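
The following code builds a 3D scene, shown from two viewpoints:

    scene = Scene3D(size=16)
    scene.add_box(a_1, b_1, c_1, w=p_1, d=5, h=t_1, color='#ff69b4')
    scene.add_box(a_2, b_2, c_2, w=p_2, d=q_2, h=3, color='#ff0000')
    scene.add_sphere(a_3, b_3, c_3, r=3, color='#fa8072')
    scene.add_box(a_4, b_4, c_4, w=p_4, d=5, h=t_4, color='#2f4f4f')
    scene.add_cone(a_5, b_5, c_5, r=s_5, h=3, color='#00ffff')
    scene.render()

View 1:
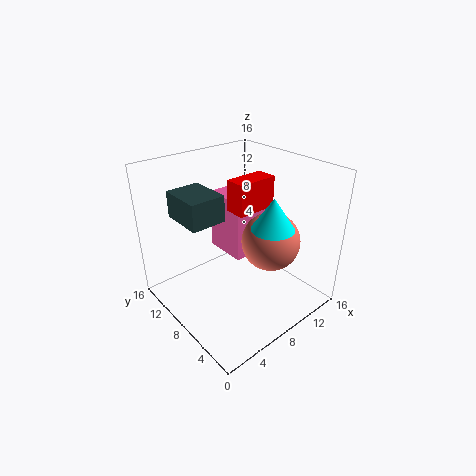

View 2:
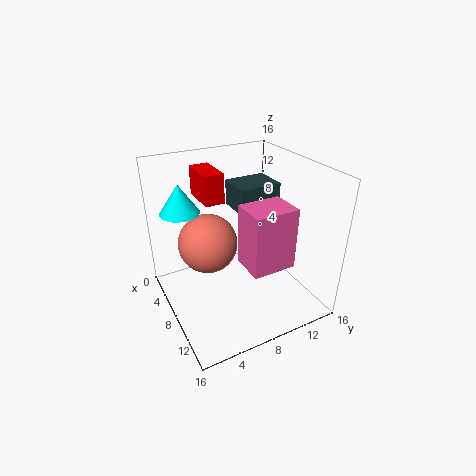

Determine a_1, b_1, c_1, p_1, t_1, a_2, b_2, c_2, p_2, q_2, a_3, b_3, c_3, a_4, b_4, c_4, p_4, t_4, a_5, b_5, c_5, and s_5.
a_1 = 8; b_1 = 8; c_1 = 5; p_1 = 4; t_1 = 7; a_2 = 5; b_2 = 4; c_2 = 13; p_2 = 4; q_2 = 2; a_3 = 9; b_3 = 4; c_3 = 9; a_4 = 3; b_4 = 9; c_4 = 10; p_4 = 4; t_4 = 3; a_5 = 7; b_5 = 2; c_5 = 12; s_5 = 2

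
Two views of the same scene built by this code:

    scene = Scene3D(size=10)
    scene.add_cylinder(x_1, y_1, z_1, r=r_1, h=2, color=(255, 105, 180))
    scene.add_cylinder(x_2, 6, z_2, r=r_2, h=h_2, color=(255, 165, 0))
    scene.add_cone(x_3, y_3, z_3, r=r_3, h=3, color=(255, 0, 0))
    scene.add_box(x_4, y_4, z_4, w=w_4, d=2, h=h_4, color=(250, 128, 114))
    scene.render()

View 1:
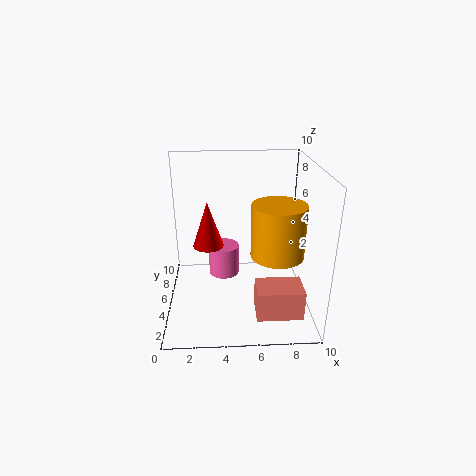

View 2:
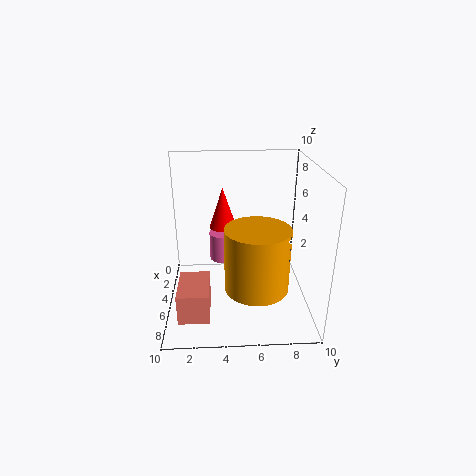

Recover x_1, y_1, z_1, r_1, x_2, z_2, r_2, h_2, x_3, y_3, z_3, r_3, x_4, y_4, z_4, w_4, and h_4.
x_1 = 4
y_1 = 4
z_1 = 3
r_1 = 1
x_2 = 8
z_2 = 3
r_2 = 2
h_2 = 4
x_3 = 3
y_3 = 4
z_3 = 5
r_3 = 1
x_4 = 6
y_4 = 1
z_4 = 1
w_4 = 3
h_4 = 2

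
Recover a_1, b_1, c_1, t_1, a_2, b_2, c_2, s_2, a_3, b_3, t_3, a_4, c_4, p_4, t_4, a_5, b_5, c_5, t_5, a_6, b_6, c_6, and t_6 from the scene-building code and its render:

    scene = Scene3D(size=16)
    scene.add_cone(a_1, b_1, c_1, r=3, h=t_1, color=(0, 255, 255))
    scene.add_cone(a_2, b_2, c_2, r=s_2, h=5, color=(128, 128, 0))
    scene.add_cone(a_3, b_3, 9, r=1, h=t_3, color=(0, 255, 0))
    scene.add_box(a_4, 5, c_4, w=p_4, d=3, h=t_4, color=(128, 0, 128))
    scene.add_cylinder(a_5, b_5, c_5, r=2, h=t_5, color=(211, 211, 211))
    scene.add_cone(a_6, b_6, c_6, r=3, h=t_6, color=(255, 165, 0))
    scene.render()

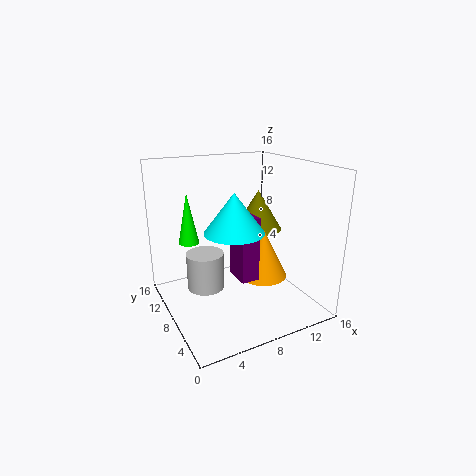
a_1 = 6
b_1 = 5
c_1 = 10
t_1 = 4
a_2 = 13
b_2 = 12
c_2 = 7
s_2 = 3
a_3 = 2
b_3 = 7
t_3 = 5
a_4 = 7
c_4 = 4
p_4 = 2
t_4 = 7
a_5 = 4
b_5 = 8
c_5 = 3
t_5 = 4
a_6 = 12
b_6 = 9
c_6 = 2
t_6 = 6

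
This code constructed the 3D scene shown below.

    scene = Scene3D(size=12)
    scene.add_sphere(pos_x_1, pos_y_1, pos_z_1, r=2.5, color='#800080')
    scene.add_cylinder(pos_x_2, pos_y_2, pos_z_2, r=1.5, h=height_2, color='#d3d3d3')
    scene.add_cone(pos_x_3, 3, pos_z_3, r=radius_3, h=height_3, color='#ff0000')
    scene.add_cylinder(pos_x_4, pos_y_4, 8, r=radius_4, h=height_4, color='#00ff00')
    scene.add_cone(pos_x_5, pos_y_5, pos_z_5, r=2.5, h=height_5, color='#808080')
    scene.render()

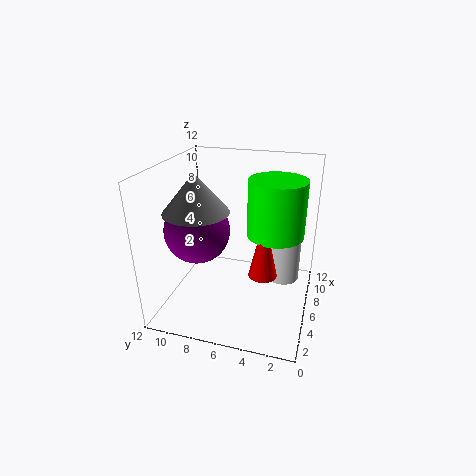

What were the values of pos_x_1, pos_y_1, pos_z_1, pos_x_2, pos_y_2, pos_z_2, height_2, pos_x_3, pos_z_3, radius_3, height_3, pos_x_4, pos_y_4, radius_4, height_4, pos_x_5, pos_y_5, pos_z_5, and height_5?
pos_x_1 = 3.5, pos_y_1 = 8.5, pos_z_1 = 7.5, pos_x_2 = 9, pos_y_2 = 2.5, pos_z_2 = 1, height_2 = 5.5, pos_x_3 = 2, pos_z_3 = 5.5, radius_3 = 1, height_3 = 4.5, pos_x_4 = 3.5, pos_y_4 = 2.5, radius_4 = 2, height_4 = 4, pos_x_5 = 3.5, pos_y_5 = 8.5, pos_z_5 = 9, height_5 = 3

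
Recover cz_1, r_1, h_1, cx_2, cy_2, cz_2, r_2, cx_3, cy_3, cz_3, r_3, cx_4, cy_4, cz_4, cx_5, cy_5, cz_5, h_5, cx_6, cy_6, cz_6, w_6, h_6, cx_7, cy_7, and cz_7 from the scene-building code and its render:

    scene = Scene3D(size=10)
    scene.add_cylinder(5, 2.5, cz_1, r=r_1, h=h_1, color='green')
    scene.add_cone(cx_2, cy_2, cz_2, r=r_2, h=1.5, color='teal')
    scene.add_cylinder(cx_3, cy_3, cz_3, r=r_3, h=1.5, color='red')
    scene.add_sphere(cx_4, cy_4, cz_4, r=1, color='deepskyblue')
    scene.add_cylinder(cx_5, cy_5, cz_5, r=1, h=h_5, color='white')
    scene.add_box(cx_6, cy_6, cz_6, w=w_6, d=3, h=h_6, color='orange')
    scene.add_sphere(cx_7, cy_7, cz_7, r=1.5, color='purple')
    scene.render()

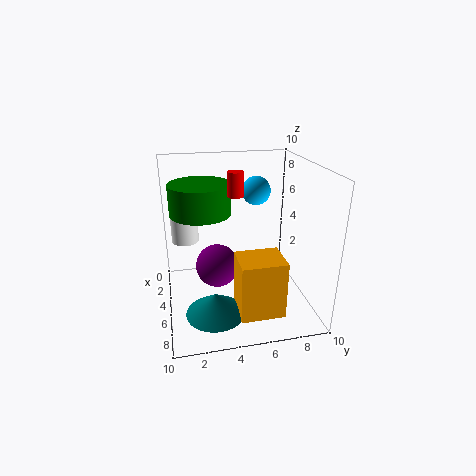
cz_1 = 7; r_1 = 2; h_1 = 2; cx_2 = 7; cy_2 = 3; cz_2 = 0.5; r_2 = 2; cx_3 = 6.5; cy_3 = 4.5; cz_3 = 8.5; r_3 = 0.5; cx_4 = 4; cy_4 = 6.5; cz_4 = 8; cx_5 = 2.5; cy_5 = 1.5; cz_5 = 4; h_5 = 2.5; cx_6 = 6; cy_6 = 4.5; cz_6 = 0.5; w_6 = 2.5; h_6 = 4; cx_7 = 5; cy_7 = 3.5; cz_7 = 3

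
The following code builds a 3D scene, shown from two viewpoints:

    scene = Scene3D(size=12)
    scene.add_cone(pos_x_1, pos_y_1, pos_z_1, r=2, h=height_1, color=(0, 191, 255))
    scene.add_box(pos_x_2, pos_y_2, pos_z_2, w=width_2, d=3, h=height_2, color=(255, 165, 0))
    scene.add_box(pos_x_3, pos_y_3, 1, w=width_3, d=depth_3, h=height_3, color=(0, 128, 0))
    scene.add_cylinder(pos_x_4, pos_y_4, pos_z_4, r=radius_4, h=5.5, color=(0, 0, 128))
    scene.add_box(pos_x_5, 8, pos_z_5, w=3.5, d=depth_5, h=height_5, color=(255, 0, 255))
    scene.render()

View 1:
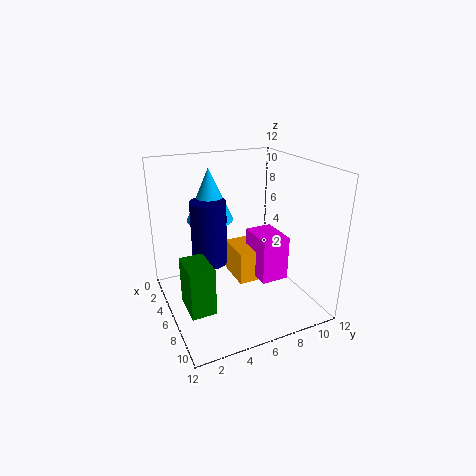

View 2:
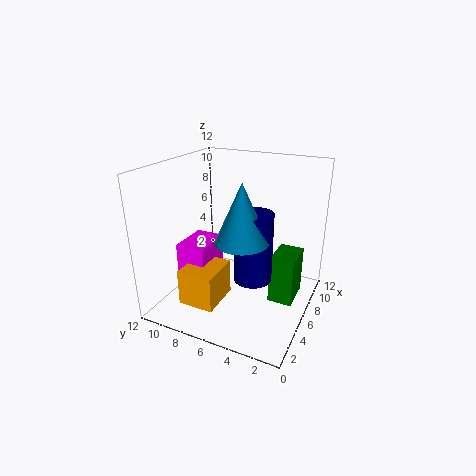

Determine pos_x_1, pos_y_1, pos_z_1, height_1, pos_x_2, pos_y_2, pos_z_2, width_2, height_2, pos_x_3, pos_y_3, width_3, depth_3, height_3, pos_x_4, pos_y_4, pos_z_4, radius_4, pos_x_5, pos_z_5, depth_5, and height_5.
pos_x_1 = 3.5, pos_y_1 = 4.5, pos_z_1 = 7, height_1 = 4.5, pos_x_2 = 2, pos_y_2 = 6.5, pos_z_2 = 1, width_2 = 3.5, height_2 = 3, pos_x_3 = 5.5, pos_y_3 = 1, width_3 = 3, depth_3 = 2, height_3 = 4, pos_x_4 = 4.5, pos_y_4 = 4, pos_z_4 = 3.5, radius_4 = 1.5, pos_x_5 = 3.5, pos_z_5 = 1.5, depth_5 = 2.5, height_5 = 4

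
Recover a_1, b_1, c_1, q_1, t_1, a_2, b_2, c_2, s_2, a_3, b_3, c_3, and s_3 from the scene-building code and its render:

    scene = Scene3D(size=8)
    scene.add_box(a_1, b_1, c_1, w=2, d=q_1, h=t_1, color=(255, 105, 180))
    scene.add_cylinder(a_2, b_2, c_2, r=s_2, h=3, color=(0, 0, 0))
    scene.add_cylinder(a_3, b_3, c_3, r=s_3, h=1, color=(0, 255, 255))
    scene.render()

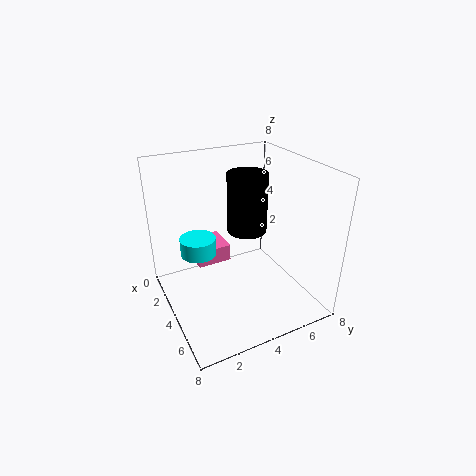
a_1 = 1; b_1 = 2; c_1 = 2; q_1 = 2; t_1 = 1; a_2 = 5; b_2 = 4; c_2 = 5; s_2 = 1; a_3 = 3; b_3 = 2; c_3 = 3; s_3 = 1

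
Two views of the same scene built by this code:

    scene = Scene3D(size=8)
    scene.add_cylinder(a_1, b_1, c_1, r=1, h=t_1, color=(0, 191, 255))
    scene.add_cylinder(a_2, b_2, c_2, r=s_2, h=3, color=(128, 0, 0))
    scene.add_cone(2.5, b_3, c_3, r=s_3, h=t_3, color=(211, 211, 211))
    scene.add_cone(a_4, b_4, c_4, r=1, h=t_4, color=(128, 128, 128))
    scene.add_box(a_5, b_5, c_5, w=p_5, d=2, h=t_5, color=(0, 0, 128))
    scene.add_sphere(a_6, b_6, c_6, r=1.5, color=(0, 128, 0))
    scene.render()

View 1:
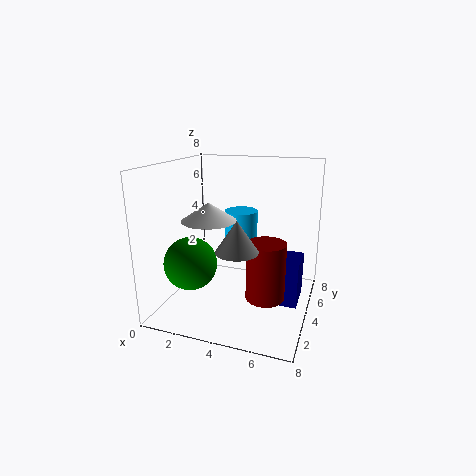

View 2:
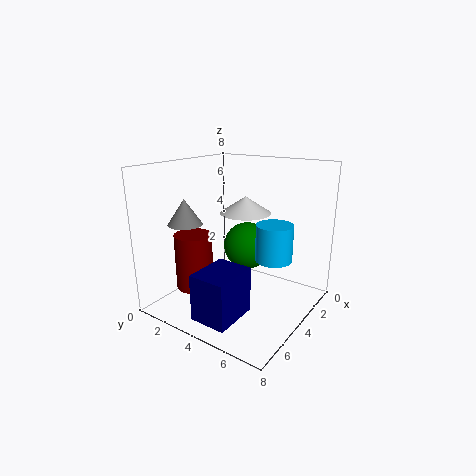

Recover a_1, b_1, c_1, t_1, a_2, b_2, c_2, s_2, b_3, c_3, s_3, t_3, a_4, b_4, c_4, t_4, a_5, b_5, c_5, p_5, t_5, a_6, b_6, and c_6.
a_1 = 3.5
b_1 = 6
c_1 = 3
t_1 = 2
a_2 = 6
b_2 = 2.5
c_2 = 1.5
s_2 = 1
b_3 = 3.5
c_3 = 5
s_3 = 1.5
t_3 = 1
a_4 = 5
b_4 = 1
c_4 = 4.5
t_4 = 1.5
a_5 = 5
b_5 = 3.5
c_5 = 0.5
p_5 = 2.5
t_5 = 2.5
a_6 = 1.5
b_6 = 3
c_6 = 2.5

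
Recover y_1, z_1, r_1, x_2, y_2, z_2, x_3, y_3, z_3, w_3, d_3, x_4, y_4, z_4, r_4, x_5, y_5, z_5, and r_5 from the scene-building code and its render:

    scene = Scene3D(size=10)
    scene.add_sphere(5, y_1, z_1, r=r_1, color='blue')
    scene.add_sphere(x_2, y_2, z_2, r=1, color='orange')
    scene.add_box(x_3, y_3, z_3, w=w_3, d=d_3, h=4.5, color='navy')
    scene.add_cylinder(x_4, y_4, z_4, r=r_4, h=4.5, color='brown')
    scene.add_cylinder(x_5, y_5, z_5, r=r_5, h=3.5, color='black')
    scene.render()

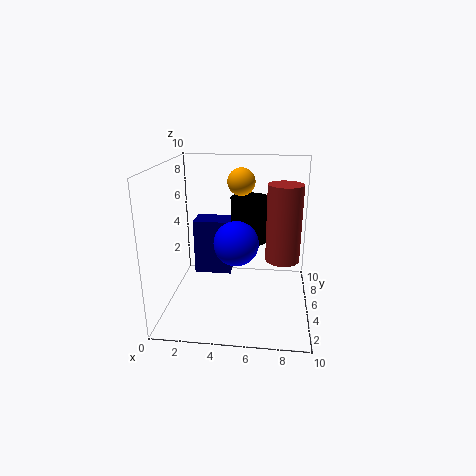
y_1 = 4
z_1 = 5
r_1 = 1.5
x_2 = 5
y_2 = 7
z_2 = 8.5
x_3 = 1
y_3 = 8
z_3 = 0.5
w_3 = 3
d_3 = 2
x_4 = 8
y_4 = 2
z_4 = 5
r_4 = 1
x_5 = 5.5
y_5 = 8.5
z_5 = 3.5
r_5 = 1.5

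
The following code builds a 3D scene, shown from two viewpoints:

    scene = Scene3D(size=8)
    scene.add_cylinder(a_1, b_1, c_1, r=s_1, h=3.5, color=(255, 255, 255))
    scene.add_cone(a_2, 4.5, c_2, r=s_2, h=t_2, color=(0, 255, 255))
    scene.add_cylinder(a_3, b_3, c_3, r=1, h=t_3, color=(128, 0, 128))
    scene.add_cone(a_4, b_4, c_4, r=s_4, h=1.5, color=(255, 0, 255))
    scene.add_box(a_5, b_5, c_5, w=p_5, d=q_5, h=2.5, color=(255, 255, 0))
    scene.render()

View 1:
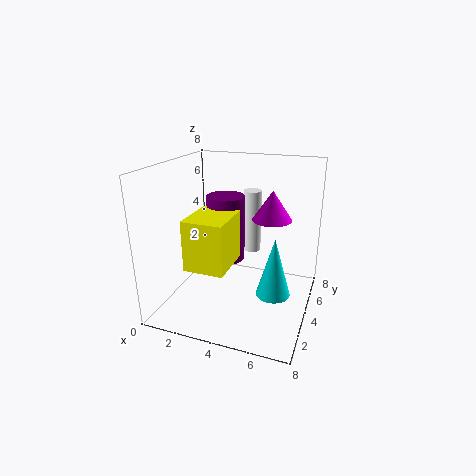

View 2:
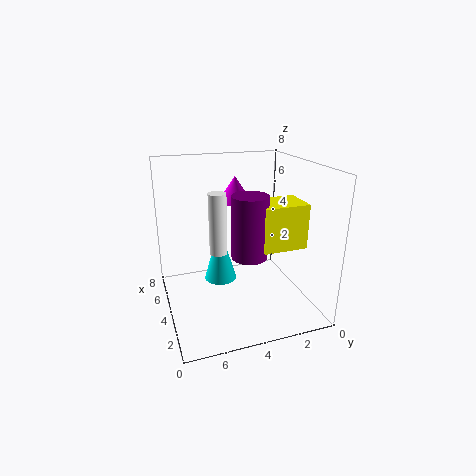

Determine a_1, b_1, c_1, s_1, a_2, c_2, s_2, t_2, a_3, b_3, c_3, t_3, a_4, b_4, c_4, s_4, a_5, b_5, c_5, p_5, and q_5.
a_1 = 4.5, b_1 = 5, c_1 = 3, s_1 = 0.5, a_2 = 6, c_2 = 0.5, s_2 = 1, t_2 = 3.5, a_3 = 3.5, b_3 = 3.5, c_3 = 3, t_3 = 3.5, a_4 = 6, b_4 = 3.5, c_4 = 5.5, s_4 = 1, a_5 = 2.5, b_5 = 0.5, c_5 = 3.5, p_5 = 2, q_5 = 2.5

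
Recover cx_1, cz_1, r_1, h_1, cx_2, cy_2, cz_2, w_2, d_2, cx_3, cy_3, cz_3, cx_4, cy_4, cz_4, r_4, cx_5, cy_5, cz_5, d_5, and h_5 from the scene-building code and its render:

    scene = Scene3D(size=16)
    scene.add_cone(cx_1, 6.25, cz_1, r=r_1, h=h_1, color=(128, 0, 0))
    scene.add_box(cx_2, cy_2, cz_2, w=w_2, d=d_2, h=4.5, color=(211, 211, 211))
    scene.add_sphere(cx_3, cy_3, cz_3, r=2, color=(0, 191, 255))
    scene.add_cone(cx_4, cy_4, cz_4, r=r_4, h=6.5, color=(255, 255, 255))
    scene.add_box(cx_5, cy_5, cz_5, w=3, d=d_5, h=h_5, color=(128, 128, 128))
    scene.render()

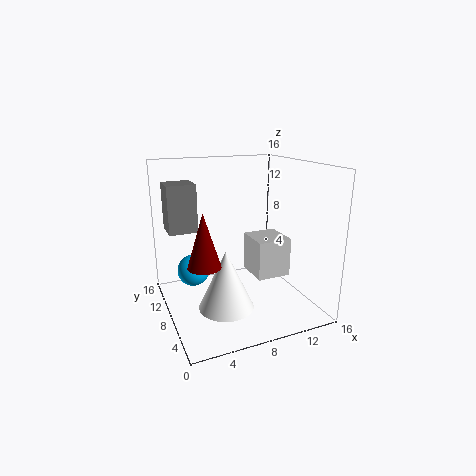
cx_1 = 3.5, cz_1 = 6, r_1 = 1.75, h_1 = 5.75, cx_2 = 10, cy_2 = 6.5, cz_2 = 3, w_2 = 4, d_2 = 4.25, cx_3 = 4.25, cy_3 = 13.75, cz_3 = 2.25, cx_4 = 5.75, cy_4 = 6, cz_4 = 1, r_4 = 3, cx_5 = 0.5, cy_5 = 8, cz_5 = 9.25, d_5 = 3, h_5 = 5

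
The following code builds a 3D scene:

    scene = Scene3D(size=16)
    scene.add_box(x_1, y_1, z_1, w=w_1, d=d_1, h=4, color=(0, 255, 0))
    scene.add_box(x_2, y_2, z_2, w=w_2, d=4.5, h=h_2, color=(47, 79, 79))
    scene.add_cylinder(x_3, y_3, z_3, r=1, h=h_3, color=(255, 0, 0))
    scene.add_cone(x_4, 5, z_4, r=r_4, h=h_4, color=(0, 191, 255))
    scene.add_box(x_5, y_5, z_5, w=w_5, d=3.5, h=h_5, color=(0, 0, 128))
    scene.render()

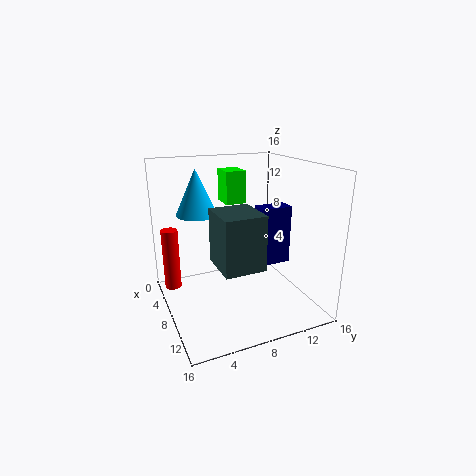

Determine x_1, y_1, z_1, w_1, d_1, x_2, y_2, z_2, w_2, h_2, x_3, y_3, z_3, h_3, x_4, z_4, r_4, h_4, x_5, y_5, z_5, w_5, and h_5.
x_1 = 0.5
y_1 = 8.5
z_1 = 10.5
w_1 = 3
d_1 = 2.5
x_2 = 7
y_2 = 5
z_2 = 5.5
w_2 = 5
h_2 = 6
x_3 = 2.5
y_3 = 1.5
z_3 = 0.5
h_3 = 7.5
x_4 = 2.5
z_4 = 9.5
r_4 = 2.5
h_4 = 5.5
x_5 = 8
y_5 = 10
z_5 = 5
w_5 = 2
h_5 = 6.5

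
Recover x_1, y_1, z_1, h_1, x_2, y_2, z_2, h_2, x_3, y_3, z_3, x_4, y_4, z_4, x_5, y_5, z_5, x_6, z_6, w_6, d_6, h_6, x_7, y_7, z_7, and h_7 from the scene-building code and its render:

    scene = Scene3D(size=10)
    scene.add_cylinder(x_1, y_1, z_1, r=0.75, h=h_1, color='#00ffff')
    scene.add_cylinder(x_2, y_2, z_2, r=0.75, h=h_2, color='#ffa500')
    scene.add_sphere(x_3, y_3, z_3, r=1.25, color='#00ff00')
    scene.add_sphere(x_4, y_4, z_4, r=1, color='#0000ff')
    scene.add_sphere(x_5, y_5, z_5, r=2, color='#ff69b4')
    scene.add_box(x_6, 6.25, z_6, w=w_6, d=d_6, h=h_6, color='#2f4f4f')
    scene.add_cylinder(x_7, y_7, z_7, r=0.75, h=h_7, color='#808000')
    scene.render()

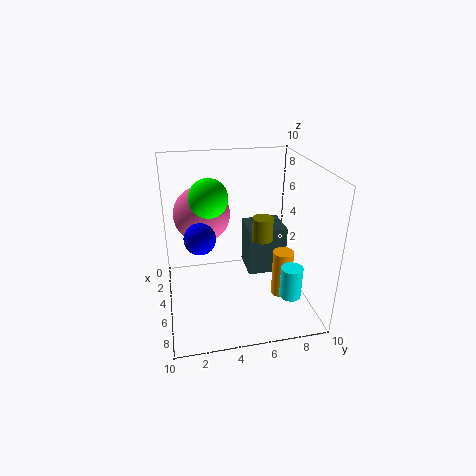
x_1 = 7.25, y_1 = 8.25, z_1 = 1.25, h_1 = 2.25, x_2 = 5.5, y_2 = 8.25, z_2 = 0.25, h_2 = 3.5, x_3 = 5.5, y_3 = 3, z_3 = 8.25, x_4 = 6.5, y_4 = 2.25, z_4 = 6, x_5 = 3.25, y_5 = 2.75, z_5 = 6.25, x_6 = 0.75, z_6 = 0.75, w_6 = 2.75, d_6 = 3, h_6 = 3.75, x_7 = 4.25, y_7 = 7, z_7 = 4.25, h_7 = 1.75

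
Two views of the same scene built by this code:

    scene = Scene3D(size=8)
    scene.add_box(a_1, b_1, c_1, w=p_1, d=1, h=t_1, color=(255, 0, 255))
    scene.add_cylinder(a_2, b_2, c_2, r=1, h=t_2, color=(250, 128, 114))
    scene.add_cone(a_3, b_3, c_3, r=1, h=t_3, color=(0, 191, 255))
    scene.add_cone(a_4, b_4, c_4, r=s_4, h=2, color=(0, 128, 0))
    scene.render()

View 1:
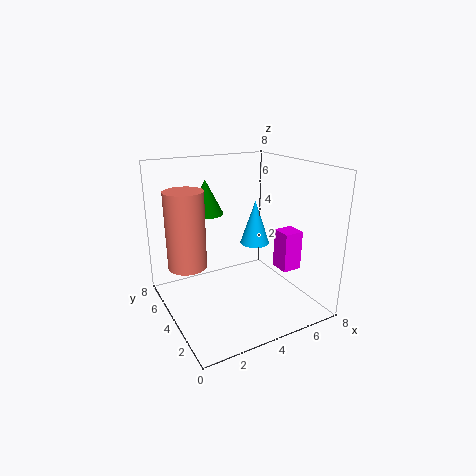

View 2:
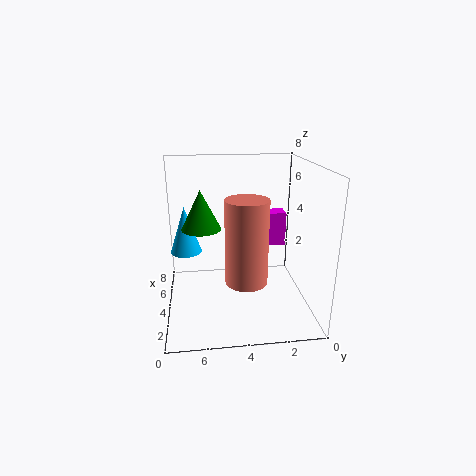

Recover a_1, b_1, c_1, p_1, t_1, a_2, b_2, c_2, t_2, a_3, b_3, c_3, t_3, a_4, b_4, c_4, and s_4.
a_1 = 5
b_1 = 1
c_1 = 3
p_1 = 1
t_1 = 2
a_2 = 1
b_2 = 4
c_2 = 3
t_2 = 4
a_3 = 7
b_3 = 7
c_3 = 2
t_3 = 3
a_4 = 3
b_4 = 6
c_4 = 5
s_4 = 1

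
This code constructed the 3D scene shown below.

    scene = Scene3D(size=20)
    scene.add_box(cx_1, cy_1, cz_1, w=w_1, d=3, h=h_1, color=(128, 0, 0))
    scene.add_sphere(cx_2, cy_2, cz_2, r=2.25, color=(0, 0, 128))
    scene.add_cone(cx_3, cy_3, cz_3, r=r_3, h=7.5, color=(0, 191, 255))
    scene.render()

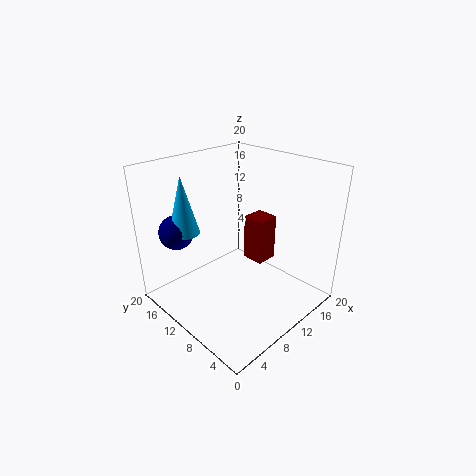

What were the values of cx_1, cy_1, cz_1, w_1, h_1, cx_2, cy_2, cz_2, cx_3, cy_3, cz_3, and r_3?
cx_1 = 10.75
cy_1 = 6.5
cz_1 = 7
w_1 = 3
h_1 = 6.25
cx_2 = 2.75
cy_2 = 14
cz_2 = 12
cx_3 = 3.5
cy_3 = 13.25
cz_3 = 12
r_3 = 2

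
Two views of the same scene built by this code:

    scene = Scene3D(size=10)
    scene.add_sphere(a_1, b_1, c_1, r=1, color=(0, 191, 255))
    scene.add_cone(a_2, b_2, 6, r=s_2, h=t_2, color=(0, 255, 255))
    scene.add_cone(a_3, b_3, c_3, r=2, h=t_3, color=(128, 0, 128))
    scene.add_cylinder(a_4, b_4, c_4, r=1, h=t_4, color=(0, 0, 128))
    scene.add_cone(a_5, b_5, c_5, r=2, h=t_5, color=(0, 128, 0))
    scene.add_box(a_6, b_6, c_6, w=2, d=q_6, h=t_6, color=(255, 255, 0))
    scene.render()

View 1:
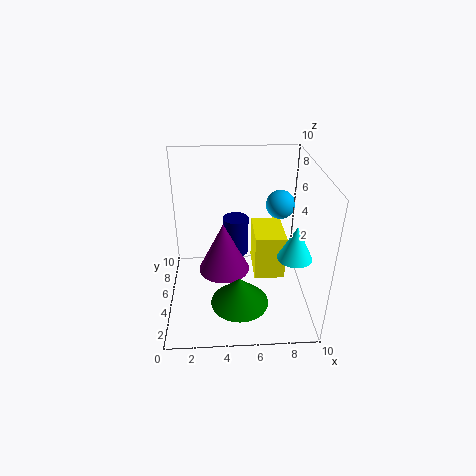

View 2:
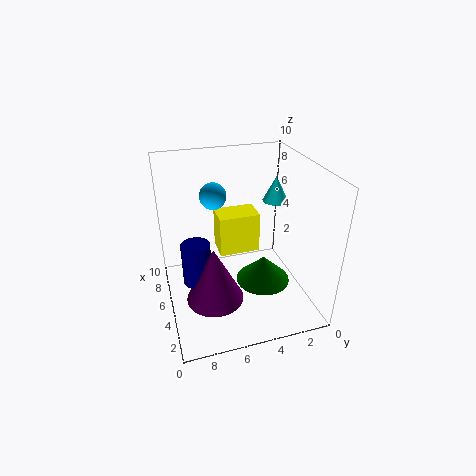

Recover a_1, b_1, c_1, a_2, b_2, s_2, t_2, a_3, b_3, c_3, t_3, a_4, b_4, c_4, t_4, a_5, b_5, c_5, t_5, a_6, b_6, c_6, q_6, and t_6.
a_1 = 8, b_1 = 6, c_1 = 7, a_2 = 8, b_2 = 1, s_2 = 1, t_2 = 2, a_3 = 4, b_3 = 7, c_3 = 1, t_3 = 4, a_4 = 5, b_4 = 8, c_4 = 2, t_4 = 3, a_5 = 5, b_5 = 3, c_5 = 1, t_5 = 2, a_6 = 6, b_6 = 3, c_6 = 3, q_6 = 3, t_6 = 3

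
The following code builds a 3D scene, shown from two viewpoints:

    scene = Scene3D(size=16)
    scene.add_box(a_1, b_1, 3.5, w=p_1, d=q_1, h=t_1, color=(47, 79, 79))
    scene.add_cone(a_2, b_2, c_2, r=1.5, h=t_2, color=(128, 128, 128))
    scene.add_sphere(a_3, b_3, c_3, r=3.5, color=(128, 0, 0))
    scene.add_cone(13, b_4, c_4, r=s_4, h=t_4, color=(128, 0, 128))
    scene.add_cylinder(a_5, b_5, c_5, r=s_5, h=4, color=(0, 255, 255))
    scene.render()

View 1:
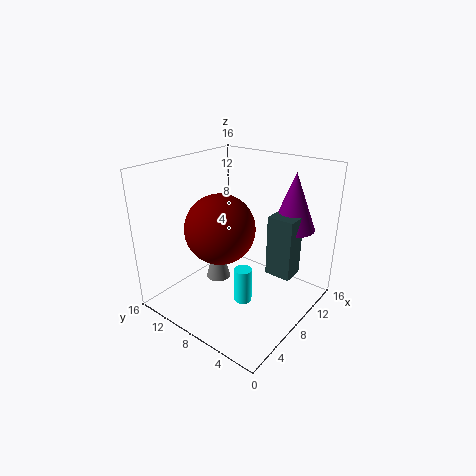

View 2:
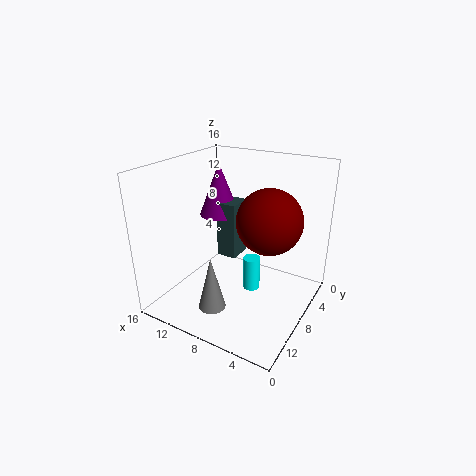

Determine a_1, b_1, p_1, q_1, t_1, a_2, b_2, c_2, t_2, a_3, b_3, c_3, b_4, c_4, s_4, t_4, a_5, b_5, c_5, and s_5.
a_1 = 10, b_1 = 2.5, p_1 = 2.5, q_1 = 3, t_1 = 7, a_2 = 9, b_2 = 12, c_2 = 1, t_2 = 6, a_3 = 4.5, b_3 = 7.5, c_3 = 10.5, b_4 = 4, c_4 = 8.5, s_4 = 2.5, t_4 = 6.5, a_5 = 7, b_5 = 6.5, c_5 = 1, s_5 = 1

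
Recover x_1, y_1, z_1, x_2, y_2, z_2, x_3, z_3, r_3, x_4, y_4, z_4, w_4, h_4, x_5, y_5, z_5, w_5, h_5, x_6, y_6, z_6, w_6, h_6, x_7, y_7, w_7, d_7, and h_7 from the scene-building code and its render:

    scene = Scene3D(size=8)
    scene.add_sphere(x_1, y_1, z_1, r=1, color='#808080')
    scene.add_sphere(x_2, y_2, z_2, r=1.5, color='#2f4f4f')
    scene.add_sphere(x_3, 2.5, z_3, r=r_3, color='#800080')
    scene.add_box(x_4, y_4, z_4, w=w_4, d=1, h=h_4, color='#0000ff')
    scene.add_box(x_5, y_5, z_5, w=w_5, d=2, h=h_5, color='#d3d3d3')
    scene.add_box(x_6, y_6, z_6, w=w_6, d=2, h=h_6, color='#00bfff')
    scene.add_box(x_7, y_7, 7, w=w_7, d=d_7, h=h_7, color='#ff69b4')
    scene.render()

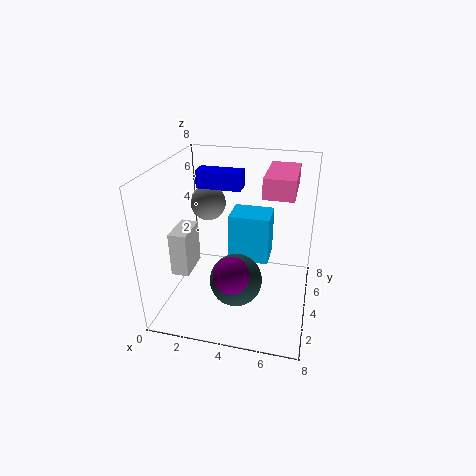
x_1 = 2; y_1 = 5; z_1 = 5.5; x_2 = 4; y_2 = 3.5; z_2 = 1.5; x_3 = 4; z_3 = 2.5; r_3 = 1; x_4 = 1.5; y_4 = 4.5; z_4 = 6.5; w_4 = 2.5; h_4 = 1; x_5 = 0.5; y_5 = 2.5; z_5 = 2; w_5 = 1; h_5 = 2.5; x_6 = 3; y_6 = 5.5; z_6 = 1.5; w_6 = 2.5; h_6 = 3; x_7 = 5.5; y_7 = 2.5; w_7 = 1.5; d_7 = 3; h_7 = 1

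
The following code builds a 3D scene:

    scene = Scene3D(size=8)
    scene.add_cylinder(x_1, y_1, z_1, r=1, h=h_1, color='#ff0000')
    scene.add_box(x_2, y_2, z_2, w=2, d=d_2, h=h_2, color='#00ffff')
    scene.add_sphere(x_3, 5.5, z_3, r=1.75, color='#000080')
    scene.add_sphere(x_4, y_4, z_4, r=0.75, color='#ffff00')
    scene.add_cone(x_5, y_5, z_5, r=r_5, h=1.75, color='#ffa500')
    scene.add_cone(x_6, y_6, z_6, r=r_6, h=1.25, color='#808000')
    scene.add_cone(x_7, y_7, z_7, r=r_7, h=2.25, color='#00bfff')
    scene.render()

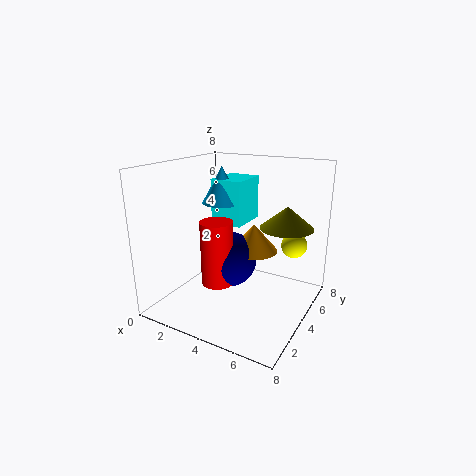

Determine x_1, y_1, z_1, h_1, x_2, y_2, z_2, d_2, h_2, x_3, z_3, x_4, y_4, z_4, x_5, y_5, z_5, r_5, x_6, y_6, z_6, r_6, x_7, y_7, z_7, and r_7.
x_1 = 2.25
y_1 = 4.5
z_1 = 0.5
h_1 = 4
x_2 = 1.25
y_2 = 5.5
z_2 = 4
d_2 = 2.5
h_2 = 2.75
x_3 = 2.5
z_3 = 1.75
x_4 = 6.5
y_4 = 6.25
z_4 = 3.25
x_5 = 3.75
y_5 = 6.5
z_5 = 2.25
r_5 = 1.5
x_6 = 6.25
y_6 = 5.5
z_6 = 4.5
r_6 = 1.5
x_7 = 1.75
y_7 = 6
z_7 = 5.25
r_7 = 1.25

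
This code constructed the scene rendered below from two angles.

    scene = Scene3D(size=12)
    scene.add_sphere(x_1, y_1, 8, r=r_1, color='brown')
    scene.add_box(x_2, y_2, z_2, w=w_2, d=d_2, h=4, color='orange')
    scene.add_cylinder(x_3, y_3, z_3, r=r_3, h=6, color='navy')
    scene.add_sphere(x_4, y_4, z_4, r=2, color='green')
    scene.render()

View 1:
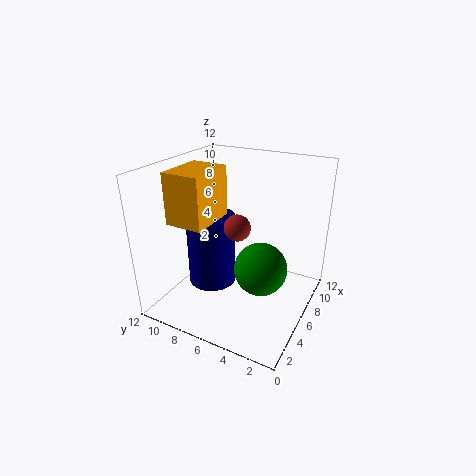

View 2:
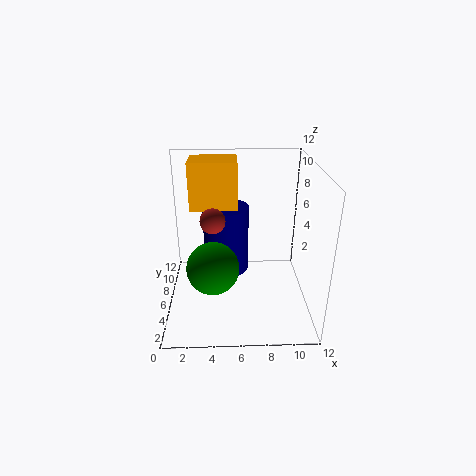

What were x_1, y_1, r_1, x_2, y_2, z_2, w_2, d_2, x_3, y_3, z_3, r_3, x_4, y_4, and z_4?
x_1 = 4
y_1 = 5
r_1 = 1
x_2 = 2
y_2 = 7
z_2 = 8
w_2 = 4
d_2 = 3
x_3 = 5
y_3 = 8
z_3 = 2
r_3 = 2
x_4 = 4
y_4 = 3
z_4 = 5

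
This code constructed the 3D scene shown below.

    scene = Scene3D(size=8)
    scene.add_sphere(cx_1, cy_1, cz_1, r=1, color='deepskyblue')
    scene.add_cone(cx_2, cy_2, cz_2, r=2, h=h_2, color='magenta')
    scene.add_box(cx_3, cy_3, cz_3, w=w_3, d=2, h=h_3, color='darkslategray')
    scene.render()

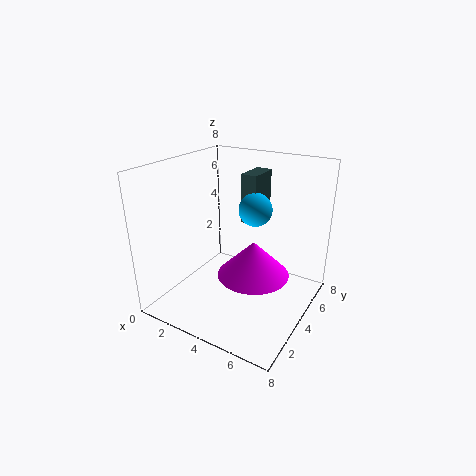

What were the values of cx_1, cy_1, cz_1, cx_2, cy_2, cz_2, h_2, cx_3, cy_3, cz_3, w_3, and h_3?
cx_1 = 4; cy_1 = 6; cz_1 = 5; cx_2 = 5; cy_2 = 4; cz_2 = 2; h_2 = 2; cx_3 = 3; cy_3 = 6; cz_3 = 4; w_3 = 1; h_3 = 3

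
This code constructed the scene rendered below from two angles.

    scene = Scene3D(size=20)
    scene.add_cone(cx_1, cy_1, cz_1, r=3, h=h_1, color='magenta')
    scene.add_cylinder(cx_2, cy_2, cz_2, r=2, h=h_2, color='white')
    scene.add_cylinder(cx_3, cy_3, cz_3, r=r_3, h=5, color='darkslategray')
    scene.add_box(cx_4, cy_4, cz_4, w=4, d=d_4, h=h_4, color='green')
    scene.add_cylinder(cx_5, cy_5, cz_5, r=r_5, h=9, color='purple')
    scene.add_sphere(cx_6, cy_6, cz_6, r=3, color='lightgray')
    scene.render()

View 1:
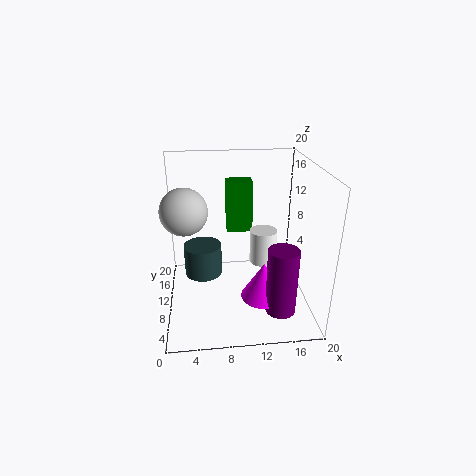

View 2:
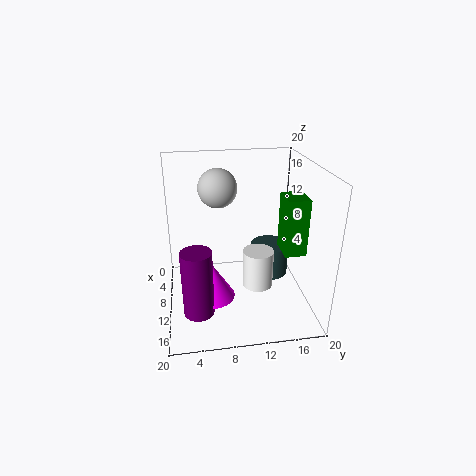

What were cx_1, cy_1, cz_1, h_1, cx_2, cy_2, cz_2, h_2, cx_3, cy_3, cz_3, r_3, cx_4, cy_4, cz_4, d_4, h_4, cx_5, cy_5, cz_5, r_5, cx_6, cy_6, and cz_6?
cx_1 = 13, cy_1 = 6, cz_1 = 3, h_1 = 5, cx_2 = 14, cy_2 = 12, cz_2 = 5, h_2 = 5, cx_3 = 5, cy_3 = 16, cz_3 = 1, r_3 = 3, cx_4 = 9, cy_4 = 16, cz_4 = 8, d_4 = 3, h_4 = 8, cx_5 = 15, cy_5 = 4, cz_5 = 2, r_5 = 2, cx_6 = 3, cy_6 = 8, cz_6 = 15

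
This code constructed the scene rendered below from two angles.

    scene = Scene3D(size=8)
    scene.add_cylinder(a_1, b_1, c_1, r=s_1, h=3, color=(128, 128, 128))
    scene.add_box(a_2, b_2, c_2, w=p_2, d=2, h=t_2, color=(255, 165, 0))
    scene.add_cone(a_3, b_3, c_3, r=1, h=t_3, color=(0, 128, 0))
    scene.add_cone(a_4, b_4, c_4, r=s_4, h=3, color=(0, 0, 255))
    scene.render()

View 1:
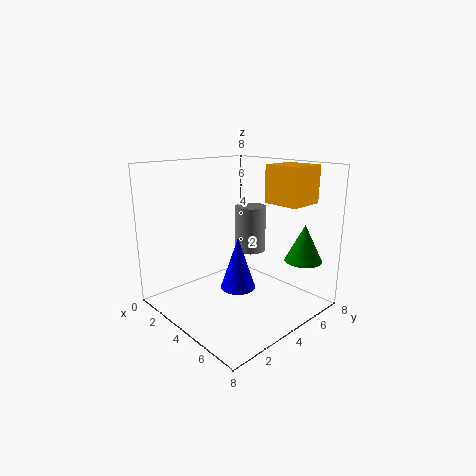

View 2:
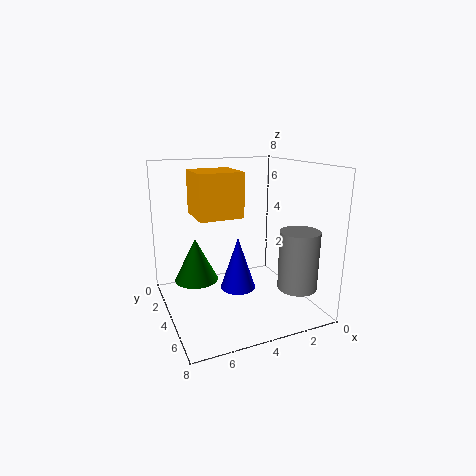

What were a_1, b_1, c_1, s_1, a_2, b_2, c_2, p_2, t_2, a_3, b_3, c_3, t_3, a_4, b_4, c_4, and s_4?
a_1 = 2; b_1 = 7; c_1 = 2; s_1 = 1; a_2 = 5; b_2 = 5; c_2 = 6; p_2 = 2; t_2 = 2; a_3 = 7; b_3 = 6; c_3 = 3; t_3 = 2; a_4 = 4; b_4 = 4; c_4 = 1; s_4 = 1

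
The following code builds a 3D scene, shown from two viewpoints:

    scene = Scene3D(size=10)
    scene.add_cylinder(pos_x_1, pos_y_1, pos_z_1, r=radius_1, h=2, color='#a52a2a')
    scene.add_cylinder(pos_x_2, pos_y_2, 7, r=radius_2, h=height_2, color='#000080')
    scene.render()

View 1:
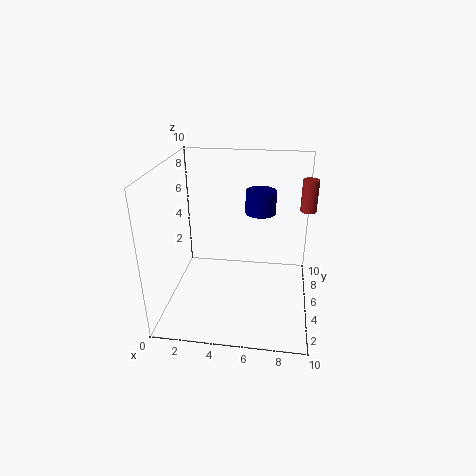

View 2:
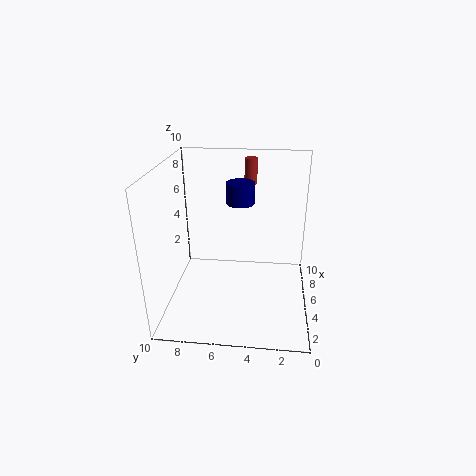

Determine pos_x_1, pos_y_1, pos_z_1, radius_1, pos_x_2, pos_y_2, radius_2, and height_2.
pos_x_1 = 9.5; pos_y_1 = 4.5; pos_z_1 = 7.5; radius_1 = 0.5; pos_x_2 = 6.5; pos_y_2 = 5; radius_2 = 1; height_2 = 1.5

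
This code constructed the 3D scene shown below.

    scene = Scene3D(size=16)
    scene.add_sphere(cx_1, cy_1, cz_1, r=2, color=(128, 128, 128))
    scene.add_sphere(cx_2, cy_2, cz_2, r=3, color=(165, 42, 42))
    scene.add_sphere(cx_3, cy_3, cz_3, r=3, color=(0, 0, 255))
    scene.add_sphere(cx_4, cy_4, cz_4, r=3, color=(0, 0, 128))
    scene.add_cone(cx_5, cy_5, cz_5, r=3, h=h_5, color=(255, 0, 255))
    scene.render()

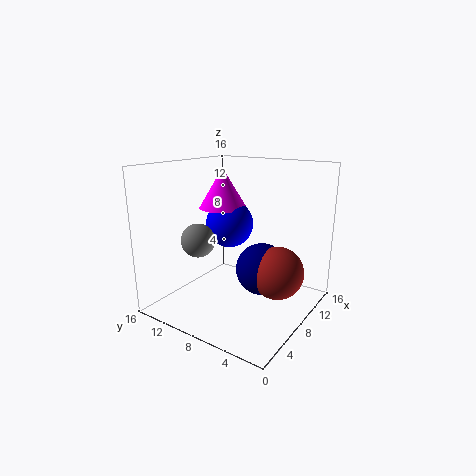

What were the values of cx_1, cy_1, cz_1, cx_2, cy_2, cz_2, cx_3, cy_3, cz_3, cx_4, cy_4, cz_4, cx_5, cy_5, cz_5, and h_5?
cx_1 = 7
cy_1 = 13
cz_1 = 7
cx_2 = 10
cy_2 = 4
cz_2 = 4
cx_3 = 12
cy_3 = 12
cz_3 = 8
cx_4 = 10
cy_4 = 6
cz_4 = 4
cx_5 = 12
cy_5 = 13
cz_5 = 10
h_5 = 5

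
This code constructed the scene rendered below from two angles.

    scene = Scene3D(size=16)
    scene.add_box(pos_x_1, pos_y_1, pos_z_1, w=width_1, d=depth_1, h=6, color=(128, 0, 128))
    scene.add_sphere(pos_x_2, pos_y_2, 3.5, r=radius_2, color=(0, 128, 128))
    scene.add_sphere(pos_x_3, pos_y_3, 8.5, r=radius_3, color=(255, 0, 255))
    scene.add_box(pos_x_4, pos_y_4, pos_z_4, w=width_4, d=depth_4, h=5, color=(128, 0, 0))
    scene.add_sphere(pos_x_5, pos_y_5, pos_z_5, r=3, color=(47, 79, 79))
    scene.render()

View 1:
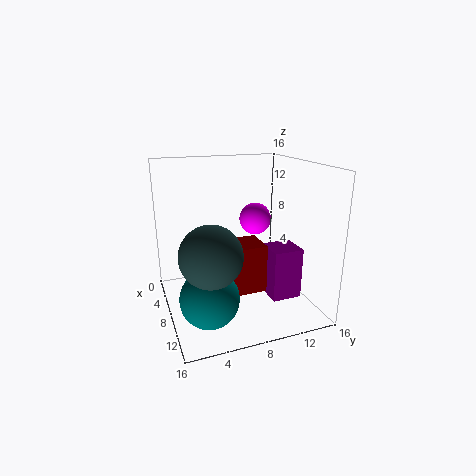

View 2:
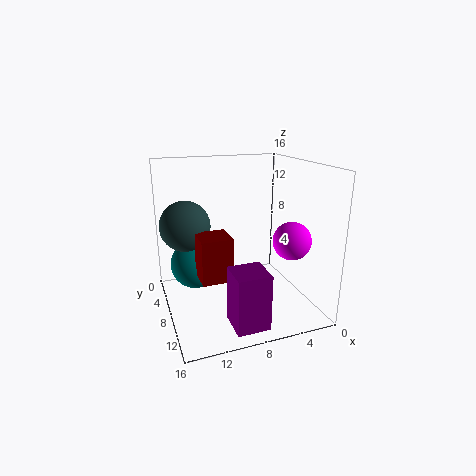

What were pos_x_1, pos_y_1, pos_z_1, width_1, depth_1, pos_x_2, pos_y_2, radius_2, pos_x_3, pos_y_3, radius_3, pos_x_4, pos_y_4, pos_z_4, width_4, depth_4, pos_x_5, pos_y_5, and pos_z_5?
pos_x_1 = 7
pos_y_1 = 11.5
pos_z_1 = 0.5
width_1 = 3.5
depth_1 = 3.5
pos_x_2 = 12
pos_y_2 = 3.5
radius_2 = 3
pos_x_3 = 3.5
pos_y_3 = 12
radius_3 = 2
pos_x_4 = 9
pos_y_4 = 6
pos_z_4 = 3.5
width_4 = 3.5
depth_4 = 3.5
pos_x_5 = 13
pos_y_5 = 3.5
pos_z_5 = 8.5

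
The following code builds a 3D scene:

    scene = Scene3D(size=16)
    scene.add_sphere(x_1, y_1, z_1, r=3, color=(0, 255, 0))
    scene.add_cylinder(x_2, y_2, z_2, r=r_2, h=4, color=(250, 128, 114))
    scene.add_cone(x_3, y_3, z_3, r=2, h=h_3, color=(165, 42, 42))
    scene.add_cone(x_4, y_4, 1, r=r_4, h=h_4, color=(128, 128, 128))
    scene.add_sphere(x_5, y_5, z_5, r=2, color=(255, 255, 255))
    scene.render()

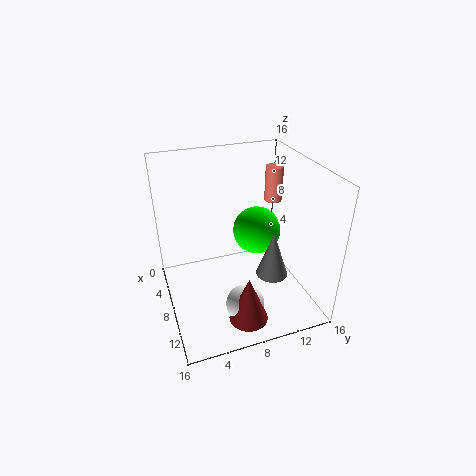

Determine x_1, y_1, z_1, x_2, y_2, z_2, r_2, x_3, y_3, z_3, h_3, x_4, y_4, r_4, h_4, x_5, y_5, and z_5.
x_1 = 4
y_1 = 12
z_1 = 6
x_2 = 6
y_2 = 13
z_2 = 11
r_2 = 1
x_3 = 14
y_3 = 7
z_3 = 2
h_3 = 5
x_4 = 7
y_4 = 13
r_4 = 2
h_4 = 6
x_5 = 13
y_5 = 7
z_5 = 3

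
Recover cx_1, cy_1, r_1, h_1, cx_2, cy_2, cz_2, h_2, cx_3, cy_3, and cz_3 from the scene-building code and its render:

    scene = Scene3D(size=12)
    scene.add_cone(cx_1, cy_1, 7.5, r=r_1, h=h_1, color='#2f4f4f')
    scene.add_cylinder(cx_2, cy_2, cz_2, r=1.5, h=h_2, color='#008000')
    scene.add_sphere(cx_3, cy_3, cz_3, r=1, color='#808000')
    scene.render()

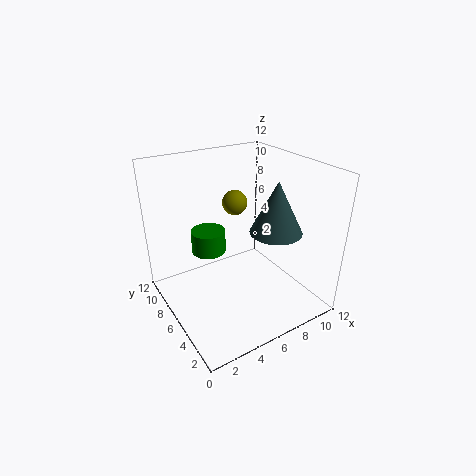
cx_1 = 7.5, cy_1 = 3, r_1 = 2, h_1 = 4, cx_2 = 4.5, cy_2 = 8.5, cz_2 = 4, h_2 = 2, cx_3 = 6, cy_3 = 6.5, cz_3 = 9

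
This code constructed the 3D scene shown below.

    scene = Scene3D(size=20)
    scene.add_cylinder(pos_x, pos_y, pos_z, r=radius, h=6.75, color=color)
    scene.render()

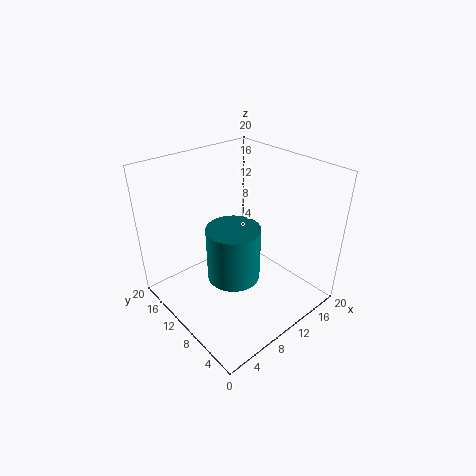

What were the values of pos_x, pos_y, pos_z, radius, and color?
pos_x = 6, pos_y = 6.25, pos_z = 8, radius = 3.25, color = 'teal'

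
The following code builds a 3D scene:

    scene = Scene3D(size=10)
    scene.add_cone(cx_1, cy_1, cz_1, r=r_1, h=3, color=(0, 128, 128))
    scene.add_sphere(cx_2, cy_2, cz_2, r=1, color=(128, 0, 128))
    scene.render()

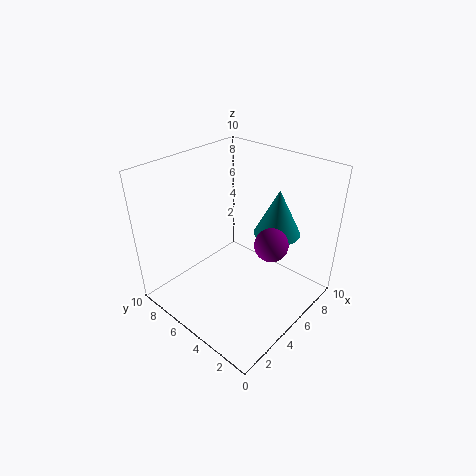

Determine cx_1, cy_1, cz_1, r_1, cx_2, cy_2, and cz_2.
cx_1 = 6, cy_1 = 2.5, cz_1 = 6, r_1 = 1.5, cx_2 = 4, cy_2 = 1.5, cz_2 = 6.5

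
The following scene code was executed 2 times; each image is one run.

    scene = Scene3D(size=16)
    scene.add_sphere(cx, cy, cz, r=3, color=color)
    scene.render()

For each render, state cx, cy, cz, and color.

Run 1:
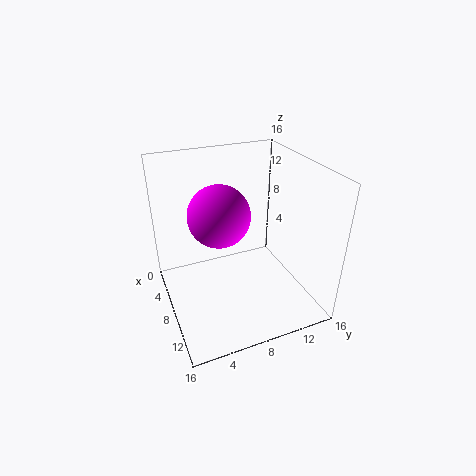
cx = 10.5, cy = 5, cz = 12.5, color = 'magenta'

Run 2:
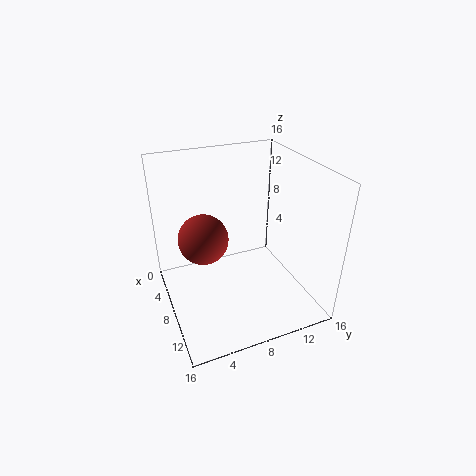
cx = 4.5, cy = 5, cz = 6.5, color = 'brown'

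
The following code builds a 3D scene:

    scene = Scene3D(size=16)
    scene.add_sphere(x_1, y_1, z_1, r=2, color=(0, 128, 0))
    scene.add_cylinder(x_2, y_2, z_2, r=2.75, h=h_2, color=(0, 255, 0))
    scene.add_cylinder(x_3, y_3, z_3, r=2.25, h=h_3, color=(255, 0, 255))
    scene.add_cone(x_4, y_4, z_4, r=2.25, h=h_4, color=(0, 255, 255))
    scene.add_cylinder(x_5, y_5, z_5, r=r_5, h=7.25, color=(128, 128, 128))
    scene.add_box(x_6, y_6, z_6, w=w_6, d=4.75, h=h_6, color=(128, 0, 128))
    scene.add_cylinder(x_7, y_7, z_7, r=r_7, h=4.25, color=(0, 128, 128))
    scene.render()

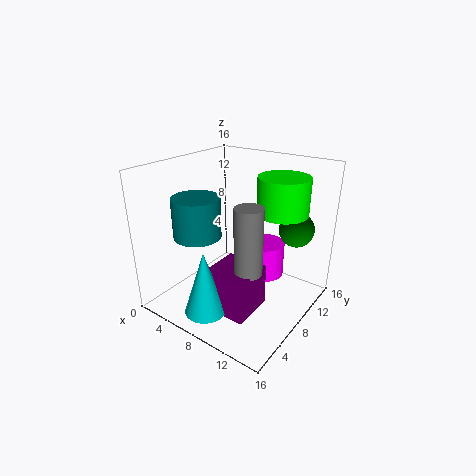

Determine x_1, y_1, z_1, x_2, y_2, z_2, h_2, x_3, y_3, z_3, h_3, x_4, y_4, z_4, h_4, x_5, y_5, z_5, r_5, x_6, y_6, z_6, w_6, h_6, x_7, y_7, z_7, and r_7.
x_1 = 12.75, y_1 = 12.75, z_1 = 8.5, x_2 = 12, y_2 = 10.5, z_2 = 11, h_2 = 4, x_3 = 9.75, y_3 = 11, z_3 = 2.75, h_3 = 4, x_4 = 7.5, y_4 = 2.75, z_4 = 1.25, h_4 = 7, x_5 = 10.75, y_5 = 6, z_5 = 5.5, r_5 = 1.5, x_6 = 7, y_6 = 3.25, z_6 = 1, w_6 = 4.75, h_6 = 4.75, x_7 = 5.5, y_7 = 4.25, z_7 = 9, r_7 = 2.5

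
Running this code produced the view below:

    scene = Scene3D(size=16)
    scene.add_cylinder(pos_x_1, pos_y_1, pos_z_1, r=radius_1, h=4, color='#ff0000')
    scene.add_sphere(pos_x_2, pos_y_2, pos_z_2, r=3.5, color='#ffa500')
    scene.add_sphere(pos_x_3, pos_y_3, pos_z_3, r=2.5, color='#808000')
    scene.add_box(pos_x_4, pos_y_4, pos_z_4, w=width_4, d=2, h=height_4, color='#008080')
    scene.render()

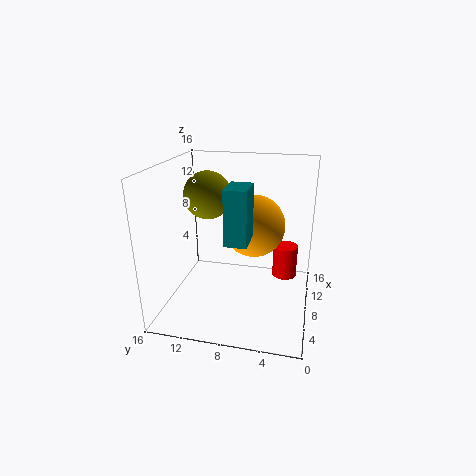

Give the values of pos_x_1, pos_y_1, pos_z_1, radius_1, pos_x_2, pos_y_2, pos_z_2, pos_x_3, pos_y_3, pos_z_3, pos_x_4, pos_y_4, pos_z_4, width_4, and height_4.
pos_x_1 = 12.5; pos_y_1 = 3; pos_z_1 = 1.5; radius_1 = 1.5; pos_x_2 = 9.5; pos_y_2 = 6.5; pos_z_2 = 9; pos_x_3 = 7; pos_y_3 = 11; pos_z_3 = 13; pos_x_4 = 0.5; pos_y_4 = 5.5; pos_z_4 = 10.5; width_4 = 3; height_4 = 5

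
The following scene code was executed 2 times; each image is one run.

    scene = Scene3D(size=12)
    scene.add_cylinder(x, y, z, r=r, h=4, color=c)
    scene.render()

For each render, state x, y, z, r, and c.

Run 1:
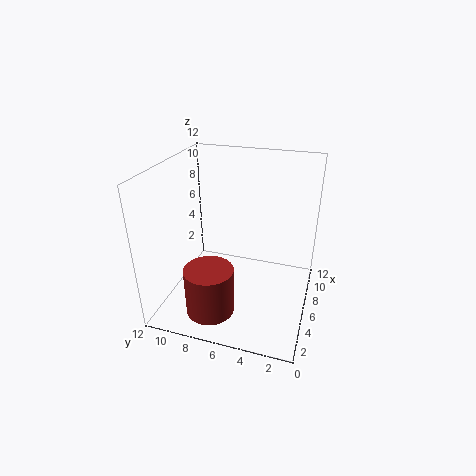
x = 3, y = 7.5, z = 0.5, r = 2, c = 'brown'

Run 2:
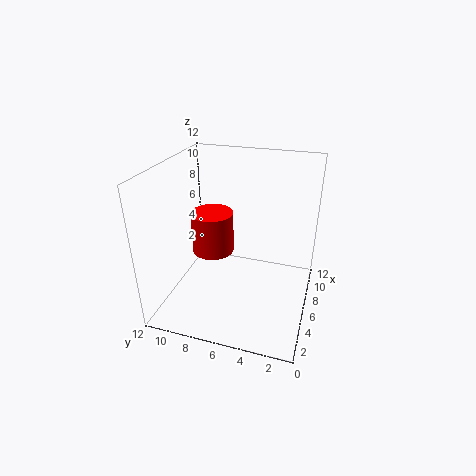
x = 9, y = 9.5, z = 2.5, r = 2, c = 'red'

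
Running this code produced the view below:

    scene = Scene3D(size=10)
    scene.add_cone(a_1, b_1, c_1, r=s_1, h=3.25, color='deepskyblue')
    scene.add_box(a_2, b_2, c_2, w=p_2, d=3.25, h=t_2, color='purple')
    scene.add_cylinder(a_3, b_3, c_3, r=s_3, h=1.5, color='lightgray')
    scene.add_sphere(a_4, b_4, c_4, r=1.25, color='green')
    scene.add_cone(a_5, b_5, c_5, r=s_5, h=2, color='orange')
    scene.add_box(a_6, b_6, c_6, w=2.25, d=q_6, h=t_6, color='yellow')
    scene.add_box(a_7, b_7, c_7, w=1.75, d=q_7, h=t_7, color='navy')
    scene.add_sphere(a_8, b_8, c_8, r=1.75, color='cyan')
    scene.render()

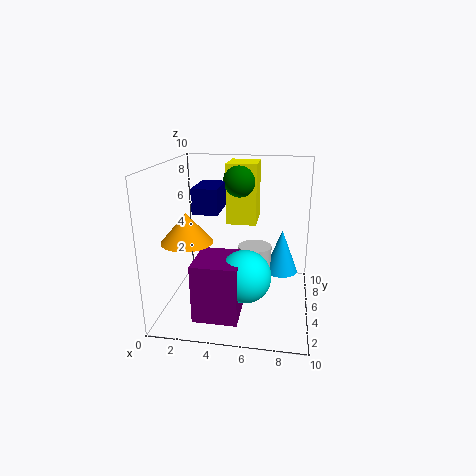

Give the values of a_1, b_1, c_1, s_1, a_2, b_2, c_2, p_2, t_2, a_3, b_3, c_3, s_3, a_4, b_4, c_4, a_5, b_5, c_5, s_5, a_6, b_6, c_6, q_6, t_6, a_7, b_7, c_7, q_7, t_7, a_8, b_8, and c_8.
a_1 = 8, b_1 = 7, c_1 = 1.75, s_1 = 1.25, a_2 = 2.5, b_2 = 1.5, c_2 = 0.25, p_2 = 3, t_2 = 4, a_3 = 6, b_3 = 6.75, c_3 = 2.25, s_3 = 1.25, a_4 = 4.75, b_4 = 7.5, c_4 = 8.5, a_5 = 1.75, b_5 = 3.75, c_5 = 5, s_5 = 1.75, a_6 = 3.75, b_6 = 7, c_6 = 5.25, q_6 = 2.75, t_6 = 4.5, a_7 = 2, b_7 = 4.25, c_7 = 6.75, q_7 = 3, t_7 = 1.75, a_8 = 5.75, b_8 = 3.25, c_8 = 3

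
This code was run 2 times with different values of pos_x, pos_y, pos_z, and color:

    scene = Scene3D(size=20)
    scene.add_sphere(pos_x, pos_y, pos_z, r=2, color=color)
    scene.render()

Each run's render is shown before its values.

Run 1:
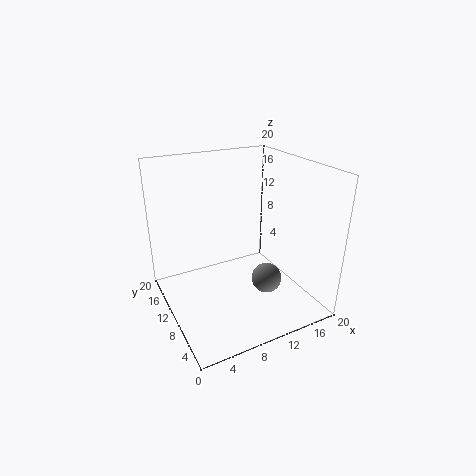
pos_x = 12
pos_y = 5.5
pos_z = 5.5
color = 'gray'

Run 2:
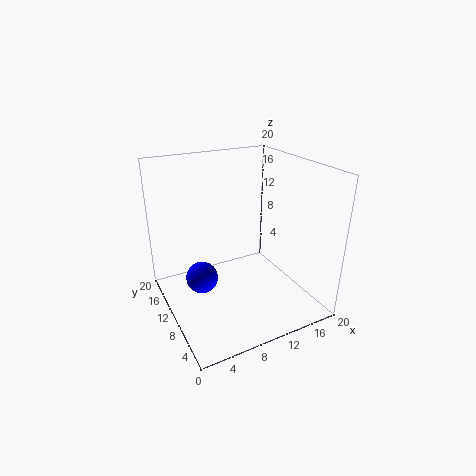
pos_x = 3.5
pos_y = 7.5
pos_z = 7
color = 'blue'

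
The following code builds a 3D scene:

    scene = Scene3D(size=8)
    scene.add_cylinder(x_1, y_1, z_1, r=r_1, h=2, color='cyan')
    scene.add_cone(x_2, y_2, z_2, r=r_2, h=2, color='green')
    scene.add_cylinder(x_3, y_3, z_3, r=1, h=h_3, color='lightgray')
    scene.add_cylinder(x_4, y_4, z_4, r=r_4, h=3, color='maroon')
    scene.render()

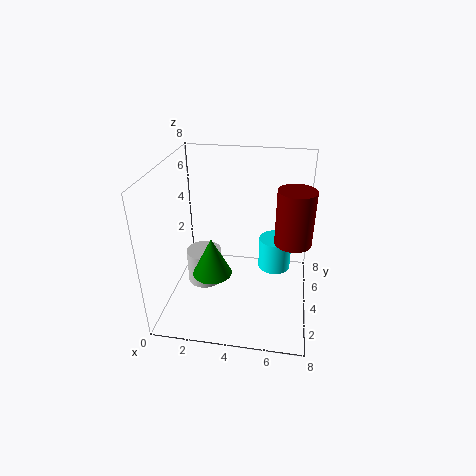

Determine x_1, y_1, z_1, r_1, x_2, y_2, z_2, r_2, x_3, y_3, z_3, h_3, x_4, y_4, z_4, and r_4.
x_1 = 6; y_1 = 6; z_1 = 1; r_1 = 1; x_2 = 3; y_2 = 2; z_2 = 3; r_2 = 1; x_3 = 2; y_3 = 4; z_3 = 1; h_3 = 2; x_4 = 7; y_4 = 4; z_4 = 4; r_4 = 1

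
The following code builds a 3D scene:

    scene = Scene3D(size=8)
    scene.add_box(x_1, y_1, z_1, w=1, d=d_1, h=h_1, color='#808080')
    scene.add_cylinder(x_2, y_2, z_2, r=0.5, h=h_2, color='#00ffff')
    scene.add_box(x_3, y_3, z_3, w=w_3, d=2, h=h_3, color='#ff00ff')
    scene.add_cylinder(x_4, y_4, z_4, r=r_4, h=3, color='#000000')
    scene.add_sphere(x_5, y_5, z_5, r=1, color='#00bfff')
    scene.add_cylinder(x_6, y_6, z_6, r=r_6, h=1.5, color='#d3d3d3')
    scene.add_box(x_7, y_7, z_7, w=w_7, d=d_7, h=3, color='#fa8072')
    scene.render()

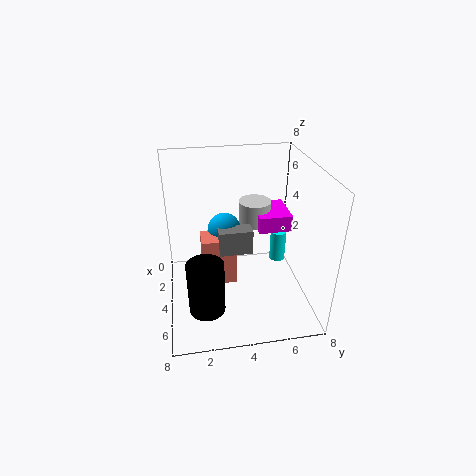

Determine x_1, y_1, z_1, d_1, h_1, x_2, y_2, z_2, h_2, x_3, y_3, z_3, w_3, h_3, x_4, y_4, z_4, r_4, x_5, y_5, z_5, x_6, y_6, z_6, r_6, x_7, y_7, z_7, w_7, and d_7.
x_1 = 2.5
y_1 = 3
z_1 = 2.5
d_1 = 2
h_1 = 1.5
x_2 = 2
y_2 = 7
z_2 = 1
h_2 = 2
x_3 = 0.5
y_3 = 5.5
z_3 = 3.5
w_3 = 2.5
h_3 = 1
x_4 = 5.5
y_4 = 2
z_4 = 0.5
r_4 = 1
x_5 = 2
y_5 = 3.5
z_5 = 3.5
x_6 = 1.5
y_6 = 5.5
z_6 = 3.5
r_6 = 1
x_7 = 2
y_7 = 2
z_7 = 0.5
w_7 = 1.5
d_7 = 2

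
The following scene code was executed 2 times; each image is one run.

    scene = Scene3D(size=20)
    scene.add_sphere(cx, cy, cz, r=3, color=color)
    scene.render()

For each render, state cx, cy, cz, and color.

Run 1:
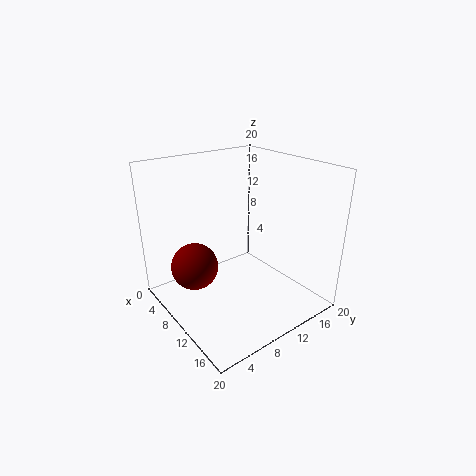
cx = 10; cy = 3; cz = 8; color = 'maroon'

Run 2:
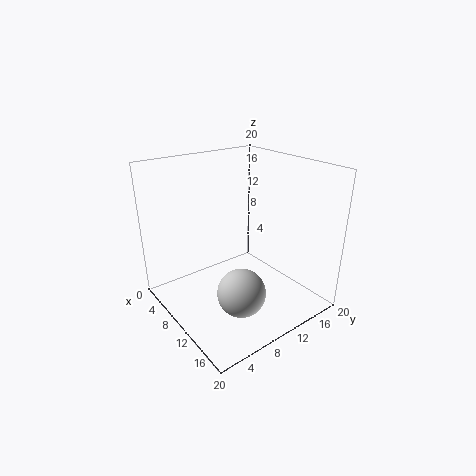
cx = 16; cy = 6; cz = 6; color = 'lightgray'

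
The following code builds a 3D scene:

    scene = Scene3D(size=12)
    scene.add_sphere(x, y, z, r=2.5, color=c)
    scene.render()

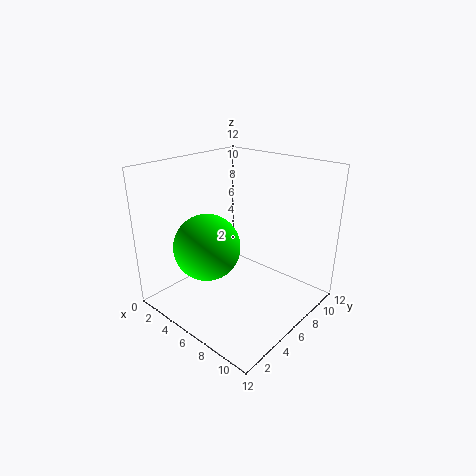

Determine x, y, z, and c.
x = 6; y = 2.5; z = 6.5; c = 'lime'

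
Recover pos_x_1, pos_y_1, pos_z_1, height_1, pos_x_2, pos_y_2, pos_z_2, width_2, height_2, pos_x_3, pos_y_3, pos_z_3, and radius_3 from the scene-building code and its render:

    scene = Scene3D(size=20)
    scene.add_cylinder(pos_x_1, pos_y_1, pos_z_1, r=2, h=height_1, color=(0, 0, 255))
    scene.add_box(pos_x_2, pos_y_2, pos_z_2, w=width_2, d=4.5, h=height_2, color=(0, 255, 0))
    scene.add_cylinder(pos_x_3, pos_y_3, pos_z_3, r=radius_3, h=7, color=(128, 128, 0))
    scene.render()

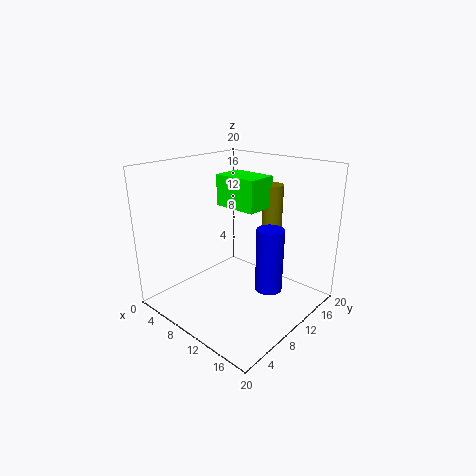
pos_x_1 = 13, pos_y_1 = 13.5, pos_z_1 = 1.5, height_1 = 9.5, pos_x_2 = 5, pos_y_2 = 11, pos_z_2 = 13.5, width_2 = 6.5, height_2 = 4.5, pos_x_3 = 11, pos_y_3 = 16.5, pos_z_3 = 9.5, radius_3 = 1.5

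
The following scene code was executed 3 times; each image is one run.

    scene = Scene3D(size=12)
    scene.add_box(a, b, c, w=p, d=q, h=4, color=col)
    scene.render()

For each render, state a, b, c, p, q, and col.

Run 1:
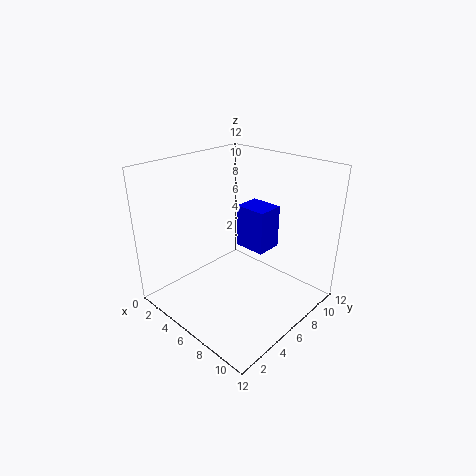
a = 3.5, b = 8.5, c = 3.5, p = 3, q = 2.5, col = 'blue'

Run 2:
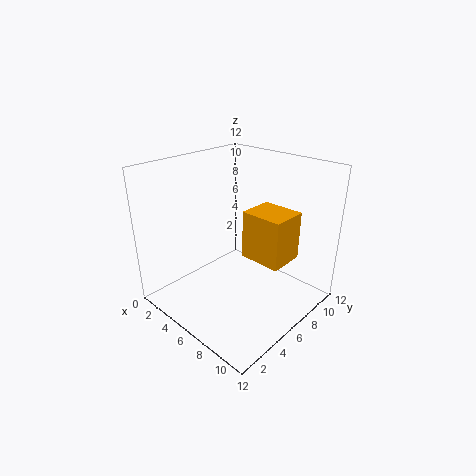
a = 6.5, b = 6, c = 4.5, p = 3.5, q = 3, col = 'orange'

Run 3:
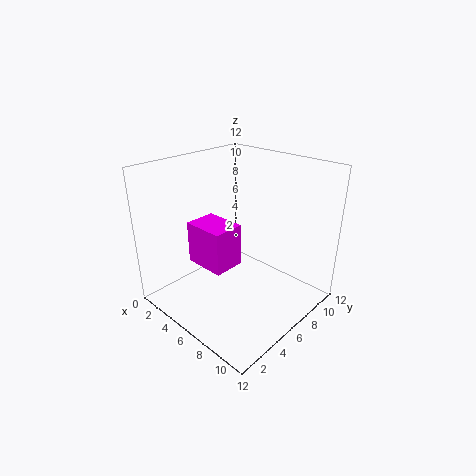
a = 0.5, b = 5, c = 2, p = 4, q = 3, col = 'magenta'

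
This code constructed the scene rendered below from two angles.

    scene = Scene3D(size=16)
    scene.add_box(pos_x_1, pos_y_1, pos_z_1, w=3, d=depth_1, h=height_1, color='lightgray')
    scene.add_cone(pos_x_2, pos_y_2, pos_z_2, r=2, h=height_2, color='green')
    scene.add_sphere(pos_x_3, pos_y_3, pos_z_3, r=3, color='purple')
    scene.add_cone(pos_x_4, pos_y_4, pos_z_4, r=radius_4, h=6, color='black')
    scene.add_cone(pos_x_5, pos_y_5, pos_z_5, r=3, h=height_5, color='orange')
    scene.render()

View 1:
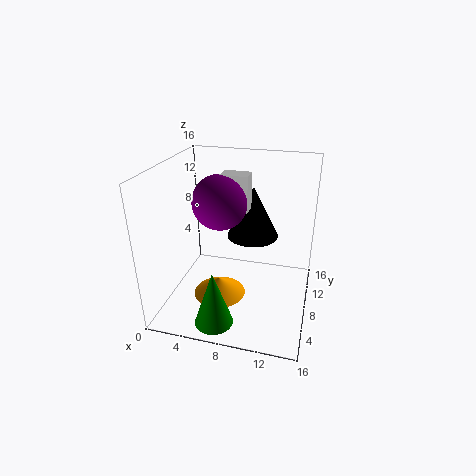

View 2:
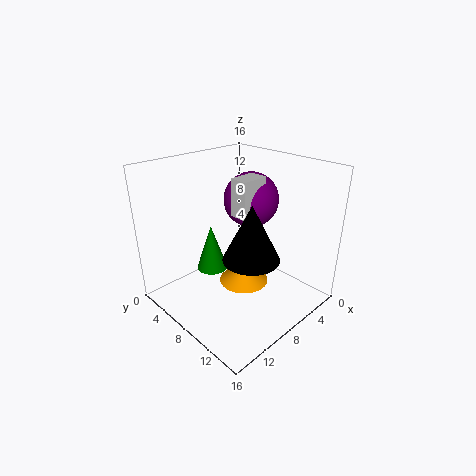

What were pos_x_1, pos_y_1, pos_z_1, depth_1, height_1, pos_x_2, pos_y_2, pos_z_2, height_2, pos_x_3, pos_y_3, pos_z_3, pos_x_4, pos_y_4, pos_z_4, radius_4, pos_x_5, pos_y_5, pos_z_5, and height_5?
pos_x_1 = 6; pos_y_1 = 8; pos_z_1 = 11; depth_1 = 2; height_1 = 4; pos_x_2 = 7; pos_y_2 = 2; pos_z_2 = 1; height_2 = 6; pos_x_3 = 6; pos_y_3 = 8; pos_z_3 = 12; pos_x_4 = 9; pos_y_4 = 11; pos_z_4 = 7; radius_4 = 3; pos_x_5 = 6; pos_y_5 = 7; pos_z_5 = 1; height_5 = 2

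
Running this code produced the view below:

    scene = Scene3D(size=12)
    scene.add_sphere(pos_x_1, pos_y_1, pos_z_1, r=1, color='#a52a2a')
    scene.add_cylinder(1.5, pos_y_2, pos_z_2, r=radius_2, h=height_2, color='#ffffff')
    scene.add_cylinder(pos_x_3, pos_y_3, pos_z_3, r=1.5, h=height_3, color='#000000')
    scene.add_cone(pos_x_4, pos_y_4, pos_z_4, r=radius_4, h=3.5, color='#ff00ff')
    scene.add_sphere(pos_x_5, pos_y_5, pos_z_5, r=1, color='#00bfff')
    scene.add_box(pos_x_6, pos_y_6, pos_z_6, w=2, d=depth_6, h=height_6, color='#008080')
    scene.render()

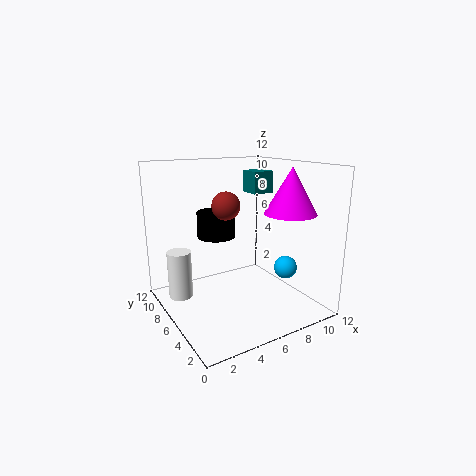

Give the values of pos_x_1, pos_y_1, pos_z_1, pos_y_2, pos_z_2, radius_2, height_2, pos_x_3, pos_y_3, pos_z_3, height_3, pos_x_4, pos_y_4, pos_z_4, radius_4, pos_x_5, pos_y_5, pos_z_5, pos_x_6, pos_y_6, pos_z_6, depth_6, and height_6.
pos_x_1 = 3.5
pos_y_1 = 3.5
pos_z_1 = 9.5
pos_y_2 = 8
pos_z_2 = 1
radius_2 = 1
height_2 = 4
pos_x_3 = 4
pos_y_3 = 6
pos_z_3 = 6.5
height_3 = 2
pos_x_4 = 8.5
pos_y_4 = 2.5
pos_z_4 = 8.5
radius_4 = 2
pos_x_5 = 10
pos_y_5 = 4.5
pos_z_5 = 3
pos_x_6 = 9
pos_y_6 = 8
pos_z_6 = 9
depth_6 = 2
height_6 = 2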